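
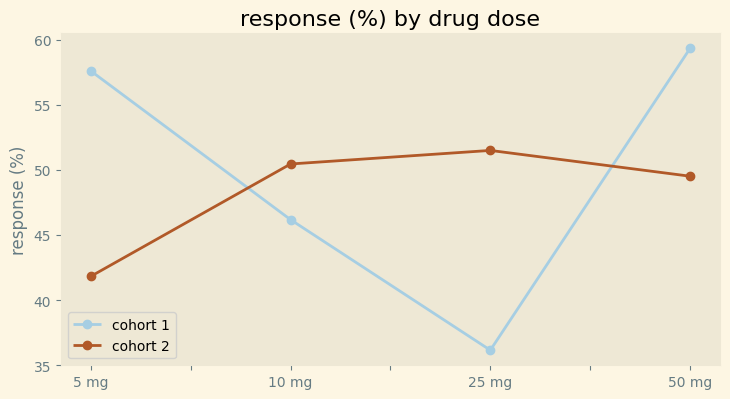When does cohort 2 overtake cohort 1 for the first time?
10 mg

5 mg: cohort 2 ≈ 42 vs cohort 1 ≈ 58 (not yet); 10 mg: cohort 2 ≈ 50 vs cohort 1 ≈ 46 (first crossover).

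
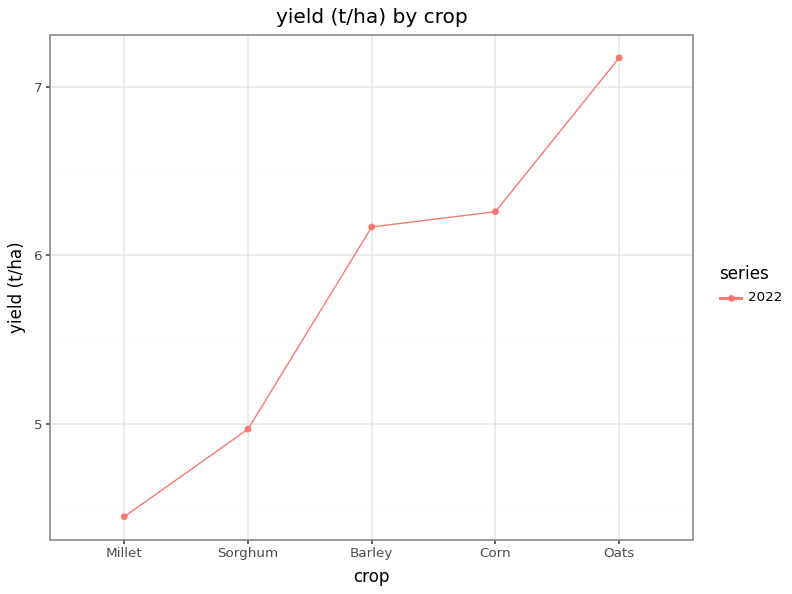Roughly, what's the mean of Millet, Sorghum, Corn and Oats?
(4.5 + 5.0 + 6.5 + 7.0) / 4 ≈ 5.75.

≈ 5.75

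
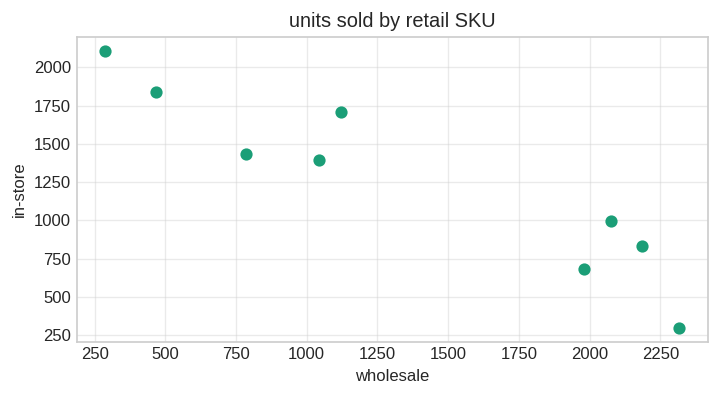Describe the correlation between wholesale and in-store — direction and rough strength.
Points are negatively correlated; strong (|r| ≈ 0.9).

negative, strong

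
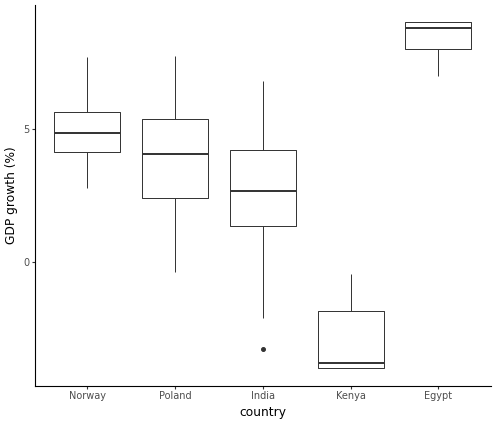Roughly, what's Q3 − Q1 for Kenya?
Q3 ≈ -2, Q1 ≈ -4; IQR ≈ 2.

≈ 2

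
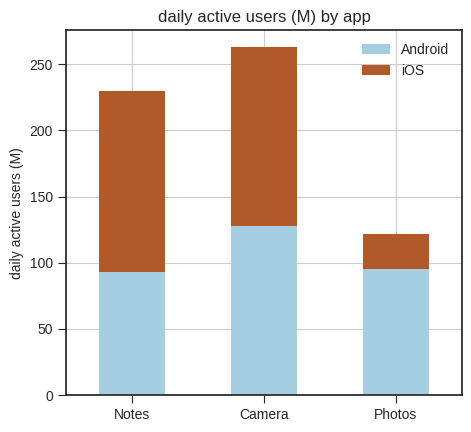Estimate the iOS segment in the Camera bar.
iOS top ≈ 275, bottom ≈ 125; segment ≈ 150.

≈ 150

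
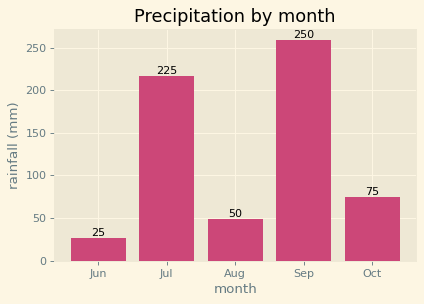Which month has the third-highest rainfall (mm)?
Top 4: Sep ≈ 250, Jul ≈ 225, Oct ≈ 75, Aug ≈ 50.

Oct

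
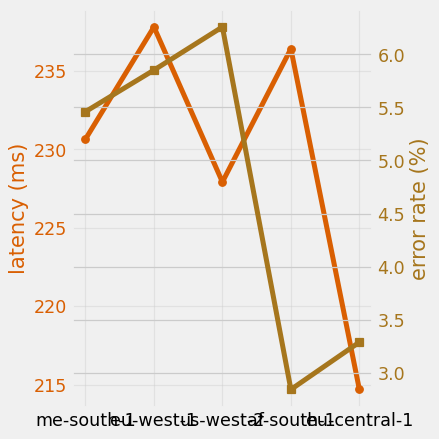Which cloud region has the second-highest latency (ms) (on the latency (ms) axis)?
af-south-1

Top 3 (on the latency (ms) axis): eu-west-1 ≈ 238, af-south-1 ≈ 236, me-south-1 ≈ 230.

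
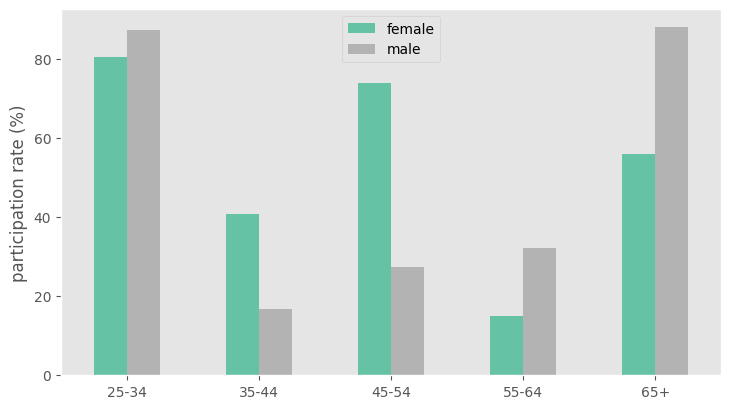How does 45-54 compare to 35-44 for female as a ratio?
45-54 ≈ 70, 35-44 ≈ 40; 70/40 ≈ 1.75.

≈ 1.75×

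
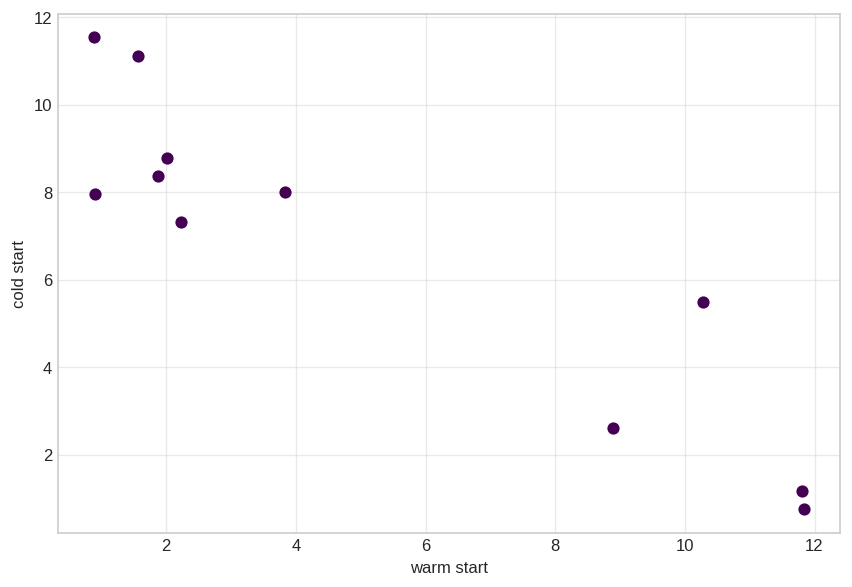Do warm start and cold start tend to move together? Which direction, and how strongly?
Points are negatively correlated; strong (|r| ≈ 0.9).

negative, strong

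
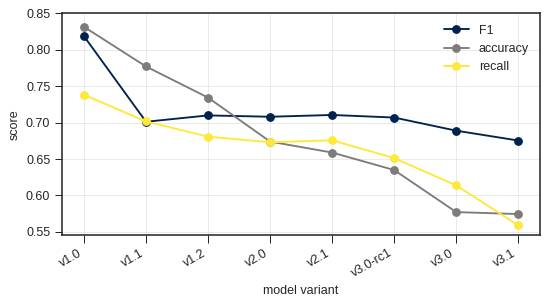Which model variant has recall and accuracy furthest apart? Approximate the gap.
v1.0, ≈ 0.10

v1.0: recall ≈ 0.75, accuracy ≈ 0.85 → gap ≈ 0.10. Next-largest (v1.1) is only ≈ 0.10.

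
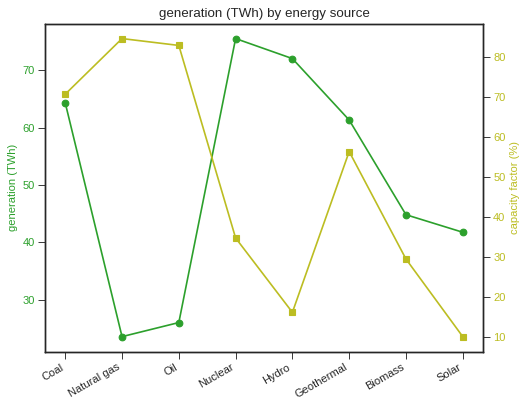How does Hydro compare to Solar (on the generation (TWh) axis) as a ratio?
≈ 1.75×

Hydro ≈ 70, Solar ≈ 40; 70/40 ≈ 1.75.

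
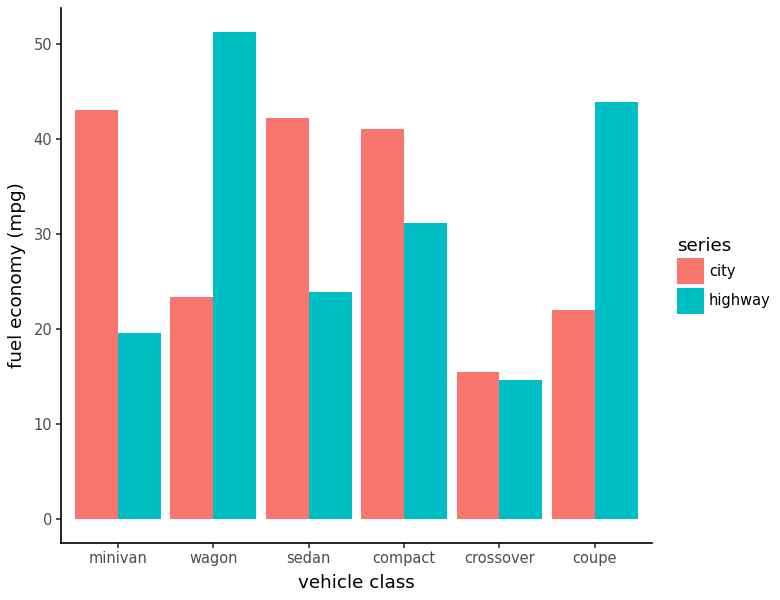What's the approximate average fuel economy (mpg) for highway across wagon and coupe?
≈ 48

(50 + 45) / 2 ≈ 48.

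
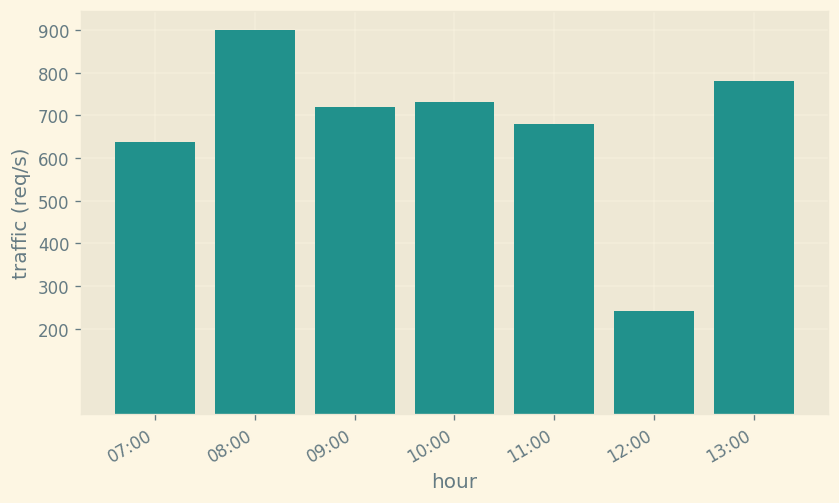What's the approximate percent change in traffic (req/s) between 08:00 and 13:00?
08:00 ≈ 900, 13:00 ≈ 800; (800 − 900) / 900 ≈ -11.1%.

≈ -11.1%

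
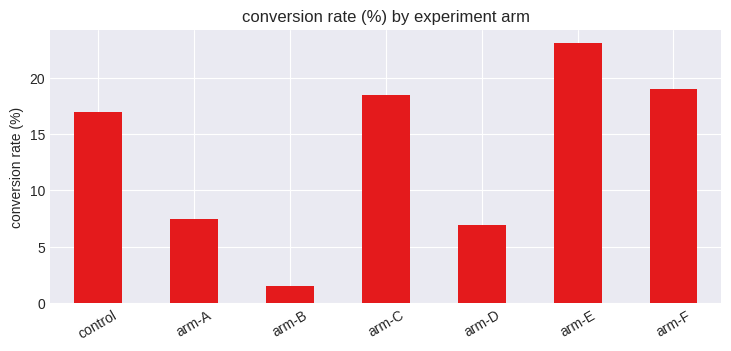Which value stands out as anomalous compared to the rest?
arm-B

arm-B ≈ 2; the rest sit between ≈ 6 and ≈ 24.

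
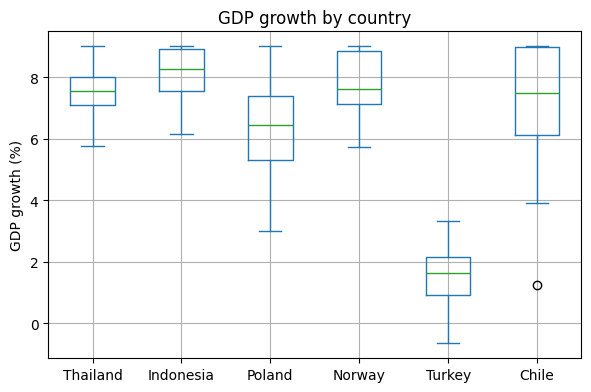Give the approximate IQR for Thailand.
≈ 1

Q3 ≈ 8, Q1 ≈ 7; IQR ≈ 1.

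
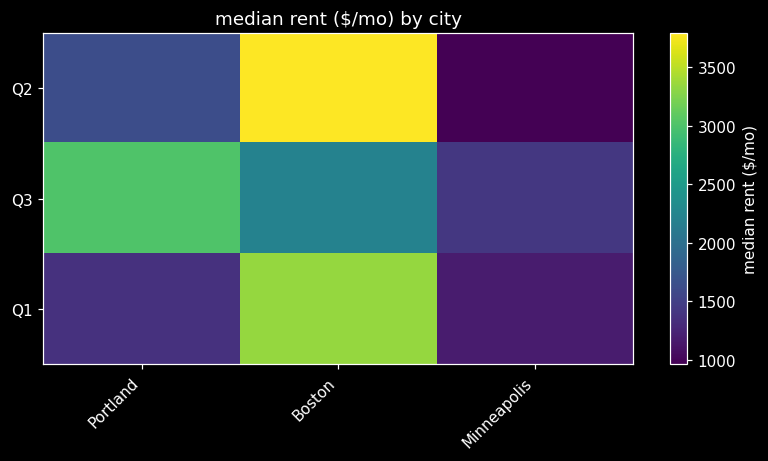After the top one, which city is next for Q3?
Boston

Top 3 for Q3: Portland ≈ 3000, Boston ≈ 2000, Minneapolis ≈ 1500.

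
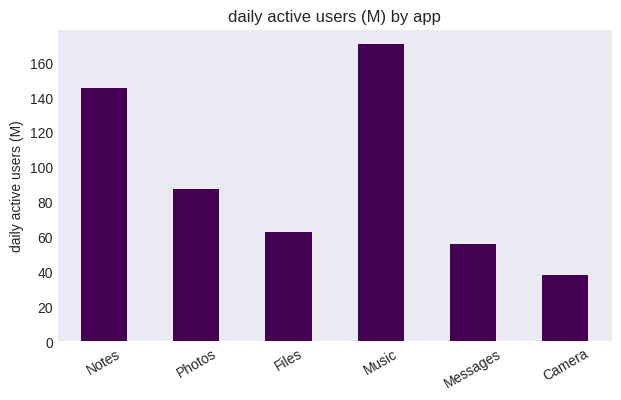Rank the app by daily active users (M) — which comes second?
Top 3: Music ≈ 180, Notes ≈ 140, Photos ≈ 80.

Notes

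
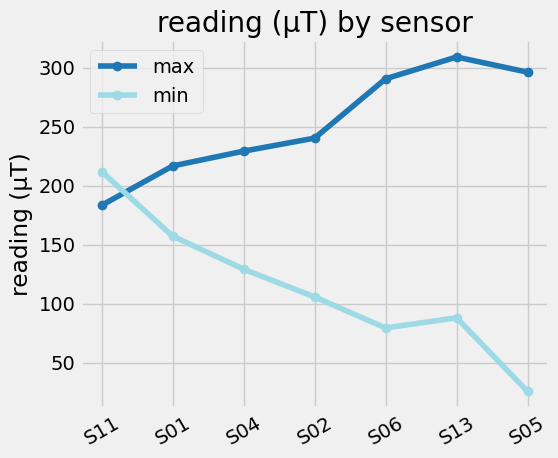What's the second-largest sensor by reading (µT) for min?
Top 3 for min: S11 ≈ 200, S01 ≈ 150, S04 ≈ 125.

S01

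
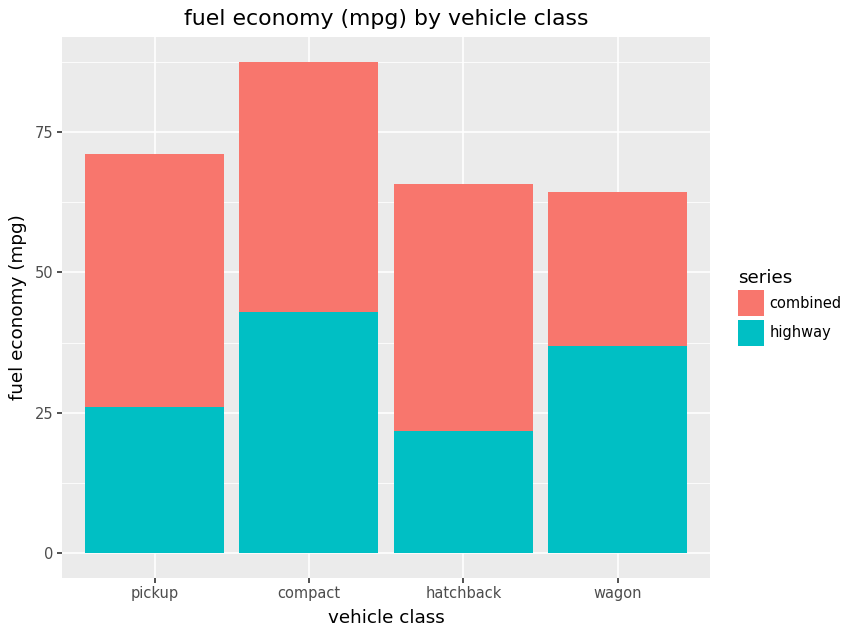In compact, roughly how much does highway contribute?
≈ 40

highway top ≈ 40, bottom ≈ 0; segment ≈ 40.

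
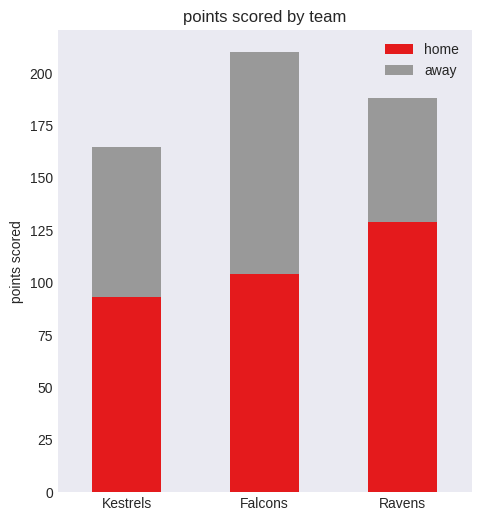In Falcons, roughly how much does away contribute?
away top ≈ 200, bottom ≈ 100; segment ≈ 100.

≈ 100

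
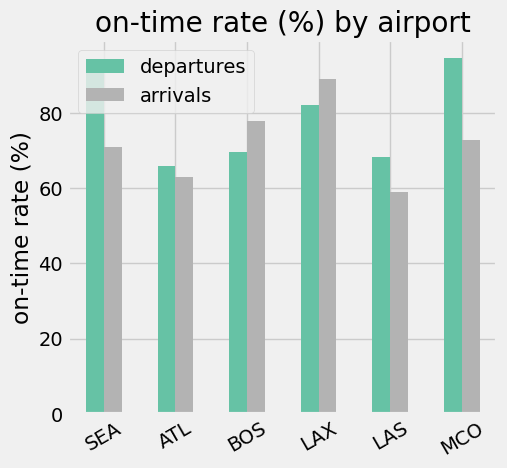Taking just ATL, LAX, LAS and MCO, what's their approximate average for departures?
(70 + 80 + 70 + 90) / 4 ≈ 78.

≈ 78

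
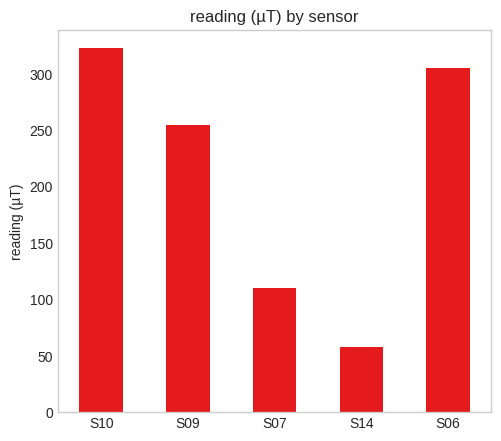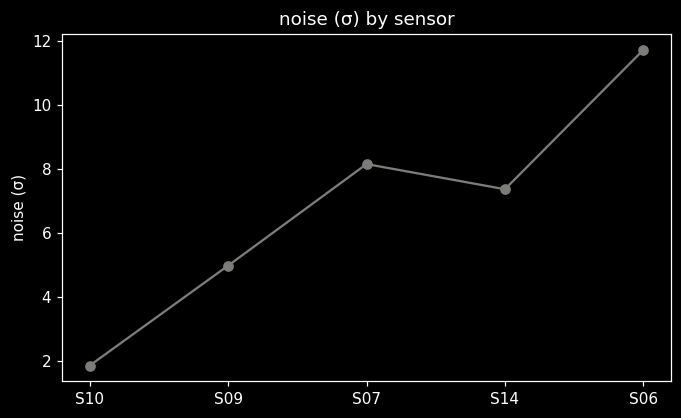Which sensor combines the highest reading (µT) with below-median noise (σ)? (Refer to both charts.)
Chart 2 median noise (σ) ≈ 8; below-median sensors: S10, S09. Among those, S10 has the highest reading (µT) (≈ 300).

S10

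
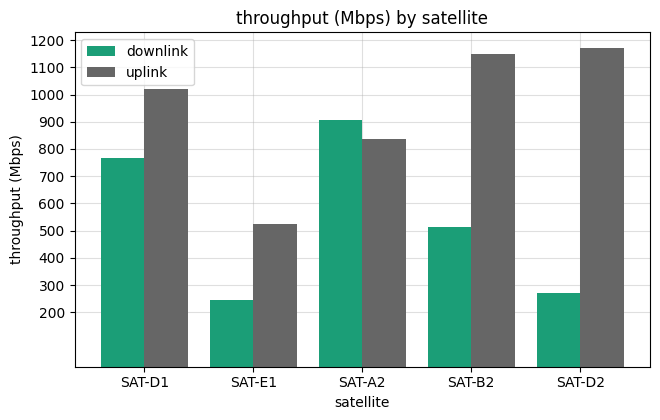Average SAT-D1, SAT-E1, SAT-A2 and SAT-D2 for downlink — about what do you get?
≈ 550

(800 + 200 + 900 + 300) / 4 ≈ 550.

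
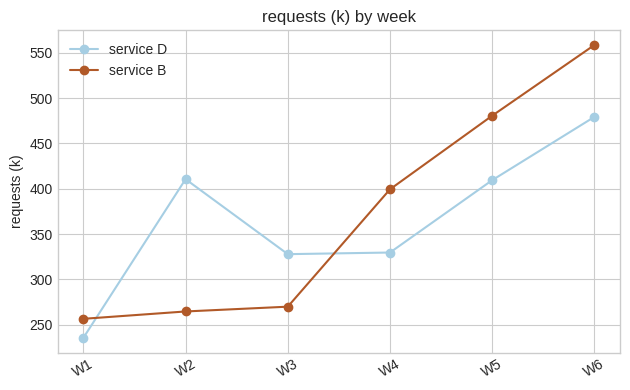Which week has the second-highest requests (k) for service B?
W5

Top 3 for service B: W6 ≈ 550, W5 ≈ 500, W4 ≈ 400.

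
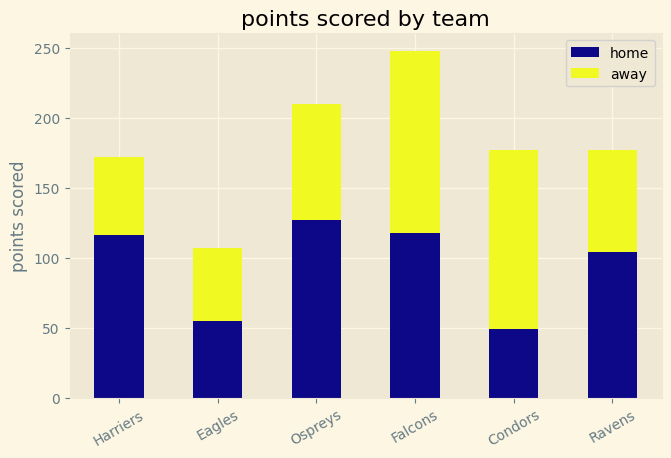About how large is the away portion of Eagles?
≈ 50

away top ≈ 100, bottom ≈ 50; segment ≈ 50.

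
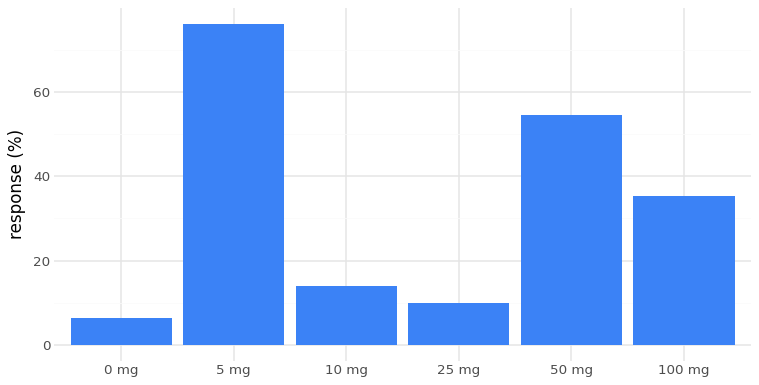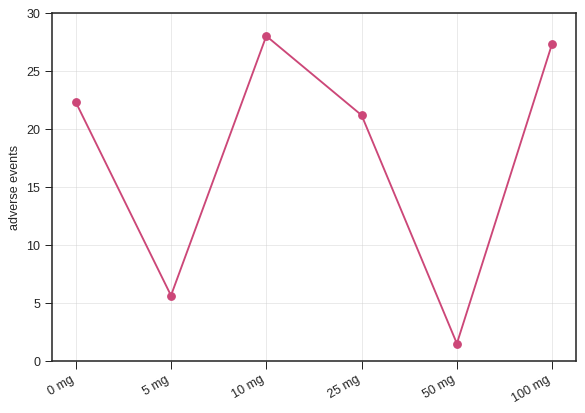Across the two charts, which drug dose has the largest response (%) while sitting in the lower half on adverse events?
5 mg

Chart 2 median adverse events ≈ 20; below-median drug doses: 5 mg, 25 mg, 50 mg. Among those, 5 mg has the highest response (%) (≈ 80).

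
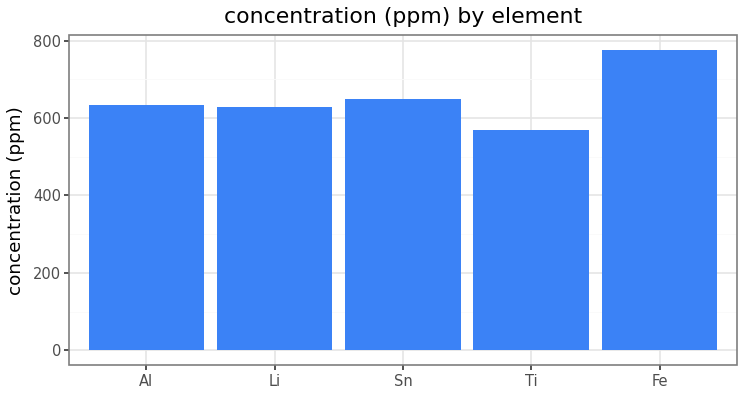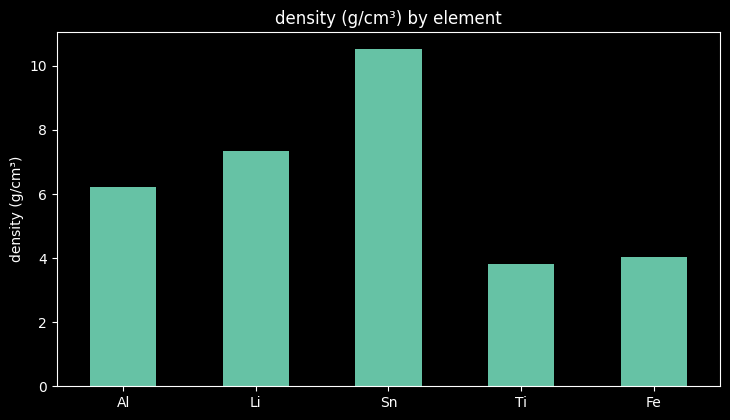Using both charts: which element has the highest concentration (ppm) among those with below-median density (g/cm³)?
Fe

Chart 2 median density (g/cm³) ≈ 6; below-median elements: Ti, Fe. Among those, Fe has the highest concentration (ppm) (≈ 800).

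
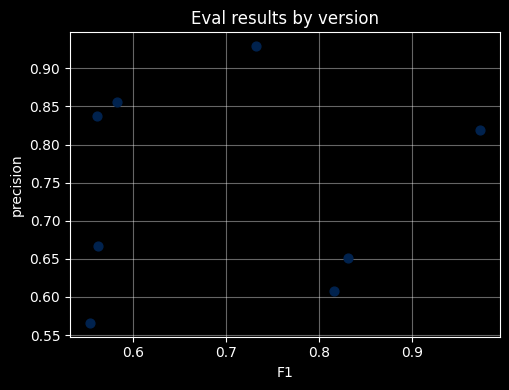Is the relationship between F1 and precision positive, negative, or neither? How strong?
no clear correlation

Points are roughly uncorrelated; weak (|r| ≈ 0.1).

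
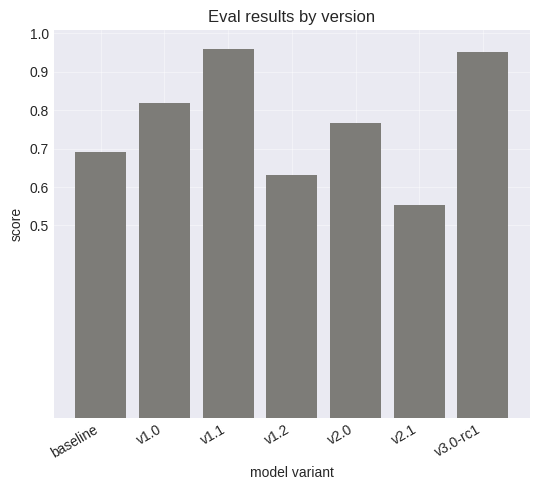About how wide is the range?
Max v1.1 ≈ 1.0, min v2.1 ≈ 0.6; range ≈ 0.4.

≈ 0.4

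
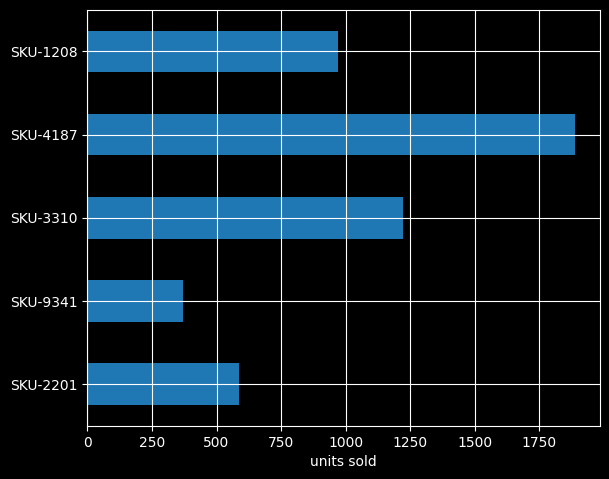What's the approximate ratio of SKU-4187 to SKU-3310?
≈ 1.5×

SKU-4187 ≈ 1800, SKU-3310 ≈ 1200; 1800/1200 ≈ 1.5.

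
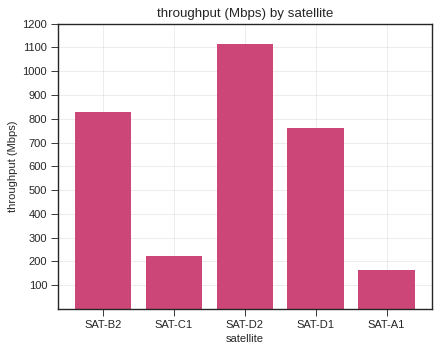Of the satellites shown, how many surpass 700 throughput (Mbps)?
Above 700: SAT-B2, SAT-D2, SAT-D1.

3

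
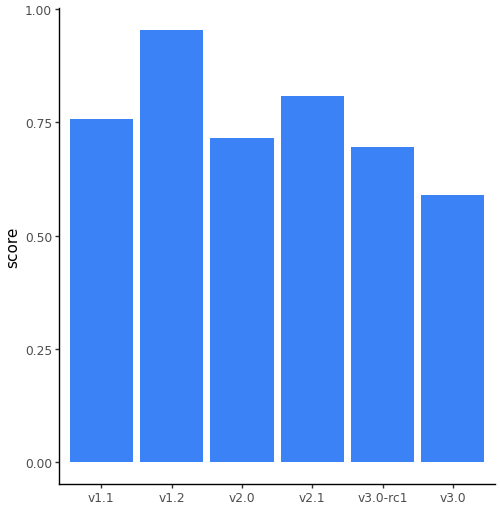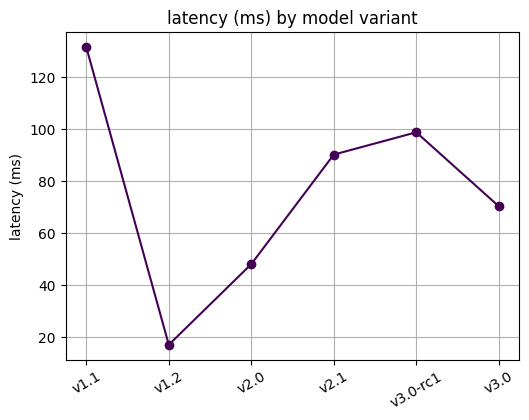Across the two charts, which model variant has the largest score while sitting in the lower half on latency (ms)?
Chart 2 median latency (ms) ≈ 80; below-median model variants: v1.2, v2.0, v3.0. Among those, v1.2 has the highest score (≈ 1).

v1.2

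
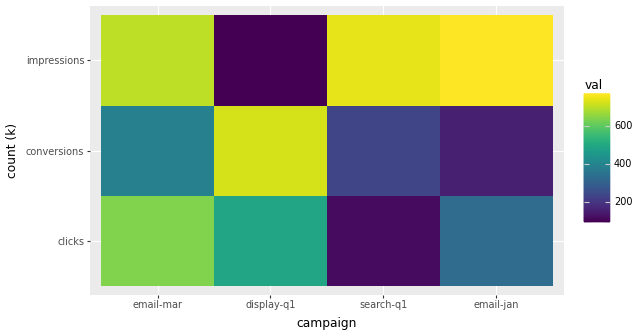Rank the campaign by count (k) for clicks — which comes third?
email-jan

Top 4 for clicks: email-mar ≈ 600, display-q1 ≈ 500, email-jan ≈ 300, search-q1 ≈ 100.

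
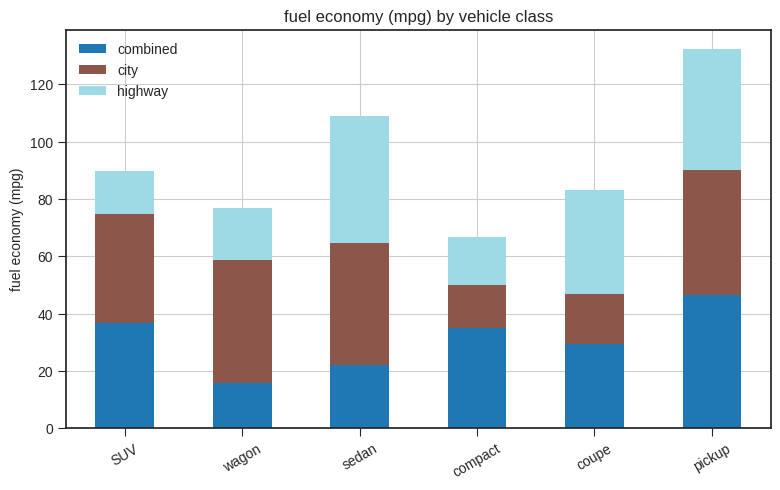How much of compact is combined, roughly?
≈ 40

combined top ≈ 40, bottom ≈ 0; segment ≈ 40.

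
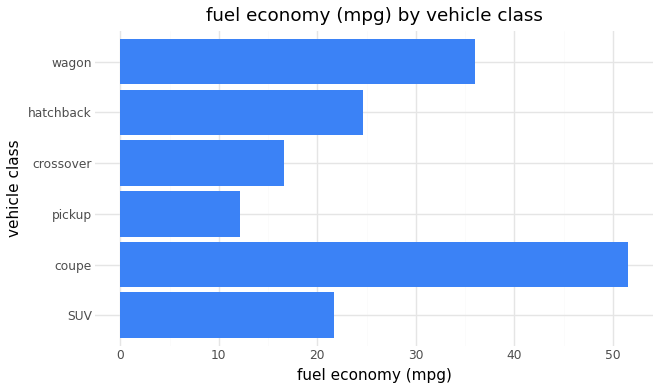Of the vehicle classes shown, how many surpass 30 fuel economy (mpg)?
2

Above 30: coupe, wagon.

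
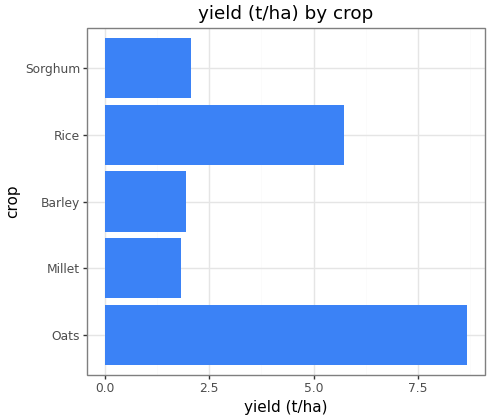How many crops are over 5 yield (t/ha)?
2

Above 5: Oats, Rice.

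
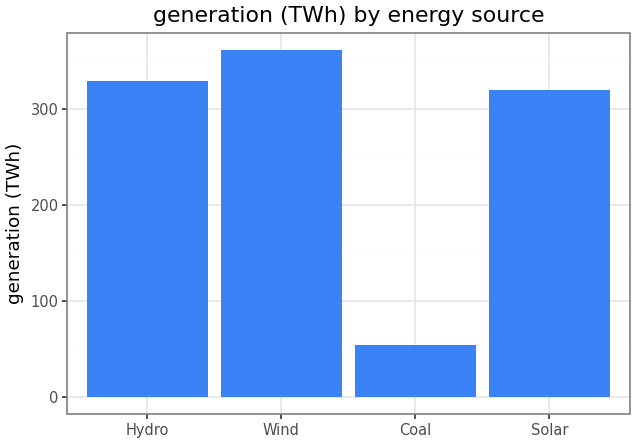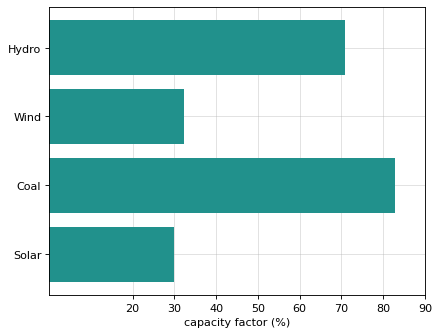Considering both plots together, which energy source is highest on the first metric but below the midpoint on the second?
Chart 2 median capacity factor (%) ≈ 50; below-median energy sources: Wind, Solar. Among those, Wind has the highest generation (TWh) (≈ 350).

Wind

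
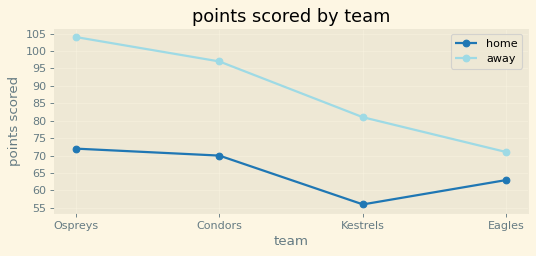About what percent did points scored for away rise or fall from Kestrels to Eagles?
Kestrels ≈ 80, Eagles ≈ 70; (70 − 80) / 80 ≈ -12.5%.

≈ -12.5%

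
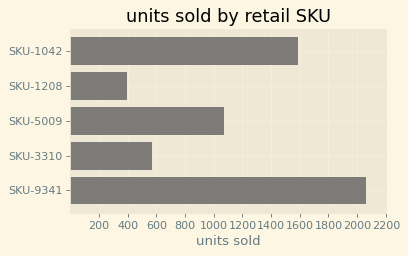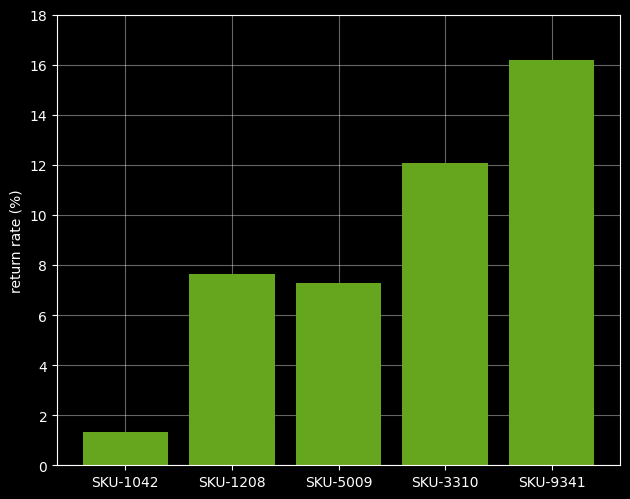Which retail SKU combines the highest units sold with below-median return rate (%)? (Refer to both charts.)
Chart 2 median return rate (%) ≈ 8; below-median retail SKUs: SKU-1042, SKU-5009. Among those, SKU-1042 has the highest units sold (≈ 1600).

SKU-1042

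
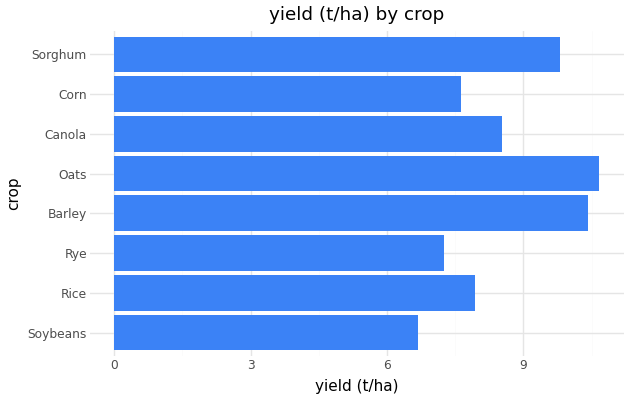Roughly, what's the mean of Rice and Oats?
≈ 10

(8 + 11) / 2 ≈ 10.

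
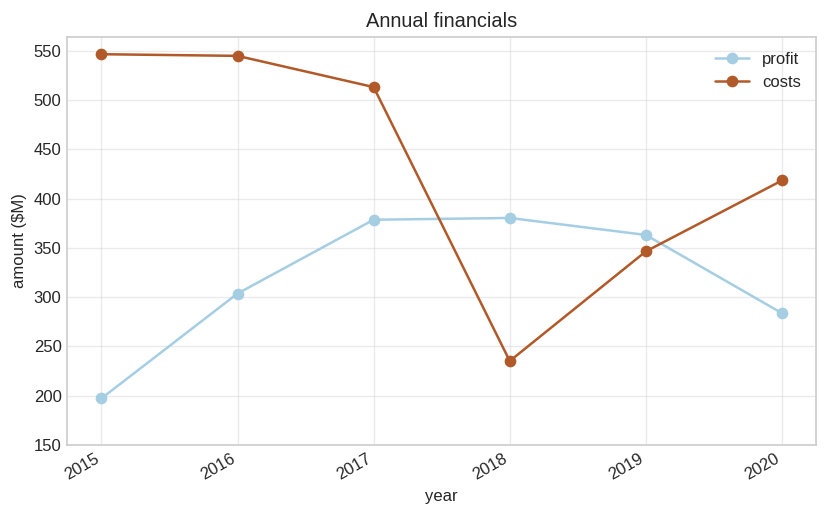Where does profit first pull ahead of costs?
2018

2017: profit ≈ 400 vs costs ≈ 500 (not yet); 2018: profit ≈ 400 vs costs ≈ 250 (first crossover).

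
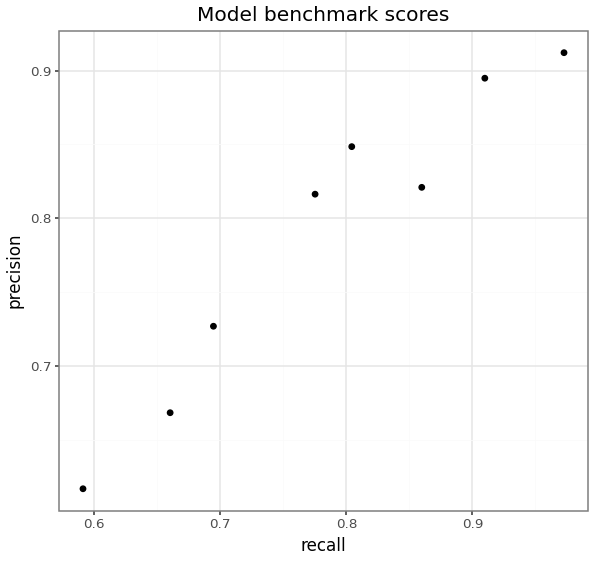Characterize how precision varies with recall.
Points are positively correlated; strong (|r| ≈ 1.0).

positive, strong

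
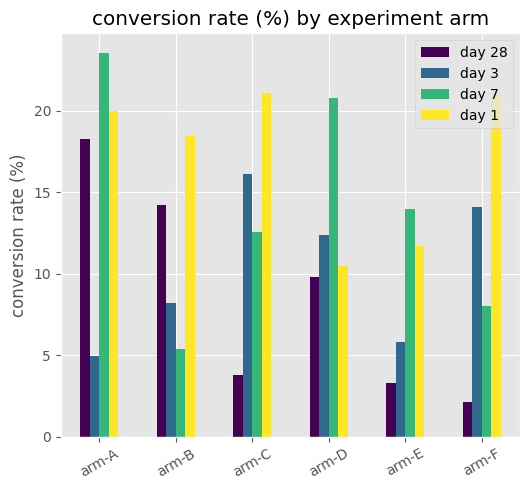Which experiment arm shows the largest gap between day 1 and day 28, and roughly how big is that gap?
arm-F, ≈ 20 %

arm-F: day 1 ≈ 22, day 28 ≈ 2 → gap ≈ 20. Next-largest (arm-C) is only ≈ 18.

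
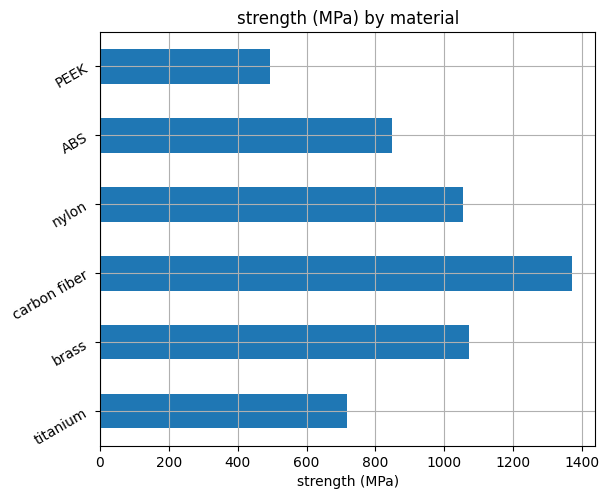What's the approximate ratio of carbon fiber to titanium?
≈ 1.75×

carbon fiber ≈ 1400, titanium ≈ 800; 1400/800 ≈ 1.75.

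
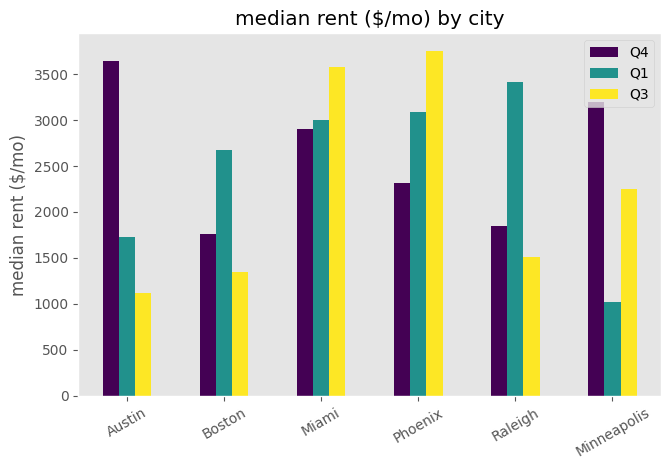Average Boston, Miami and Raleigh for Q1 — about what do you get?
(2500 + 3000 + 3500) / 3 ≈ 3000.

≈ 3000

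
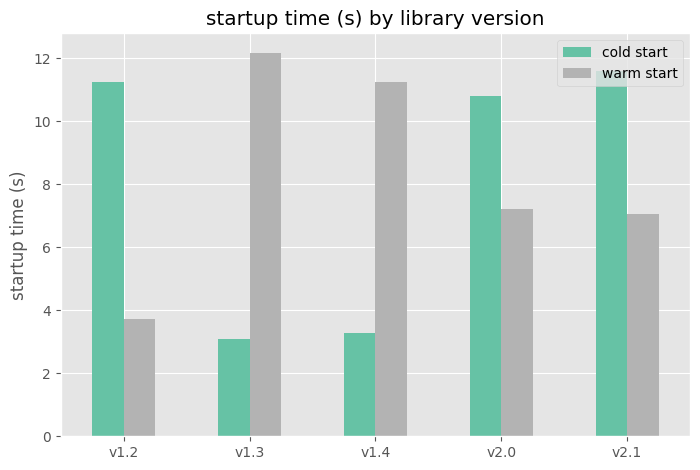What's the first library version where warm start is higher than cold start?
v1.2: warm start ≈ 4 vs cold start ≈ 12 (not yet); v1.3: warm start ≈ 12 vs cold start ≈ 4 (first crossover).

v1.3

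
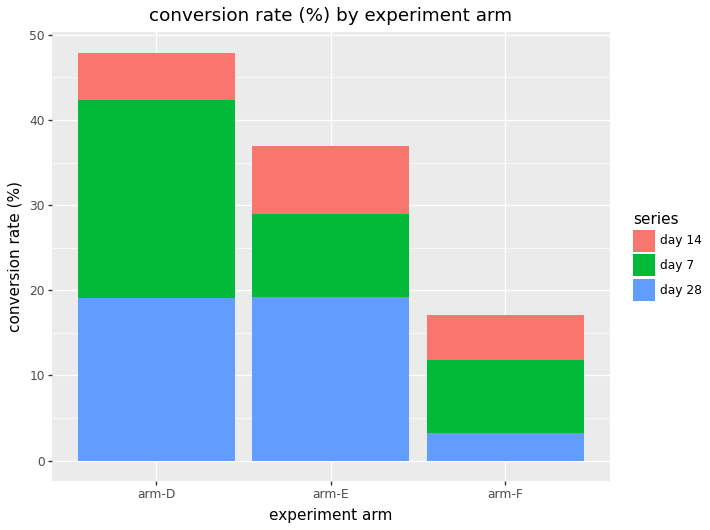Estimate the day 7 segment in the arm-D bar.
≈ 20

day 7 top ≈ 40, bottom ≈ 20; segment ≈ 20.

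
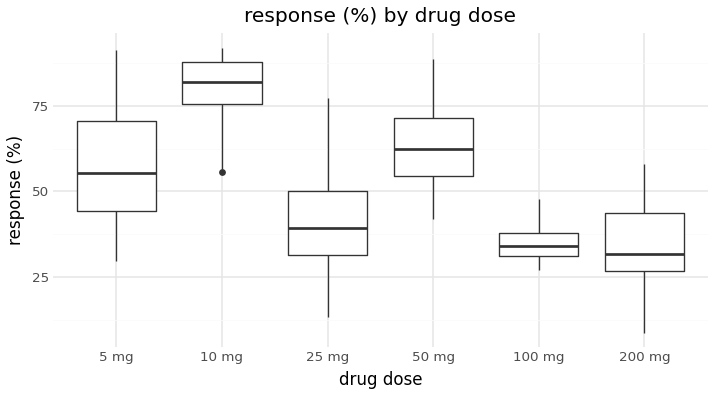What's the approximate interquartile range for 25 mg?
Q3 ≈ 50, Q1 ≈ 30; IQR ≈ 20.

≈ 20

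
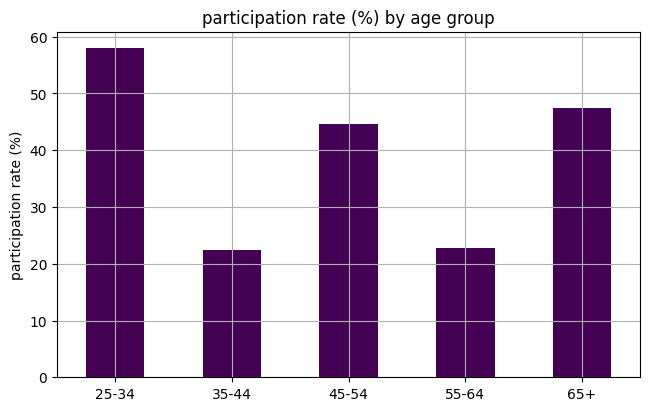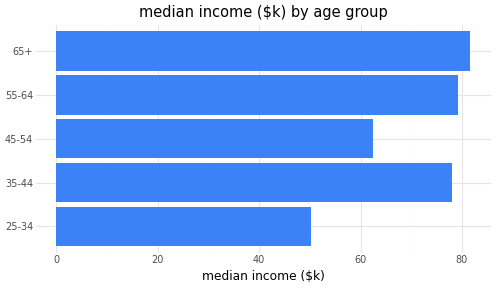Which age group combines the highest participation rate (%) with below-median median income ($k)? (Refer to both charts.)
25-34

Chart 2 median median income ($k) ≈ 80; below-median age groups: 25-34, 45-54. Among those, 25-34 has the highest participation rate (%) (≈ 60).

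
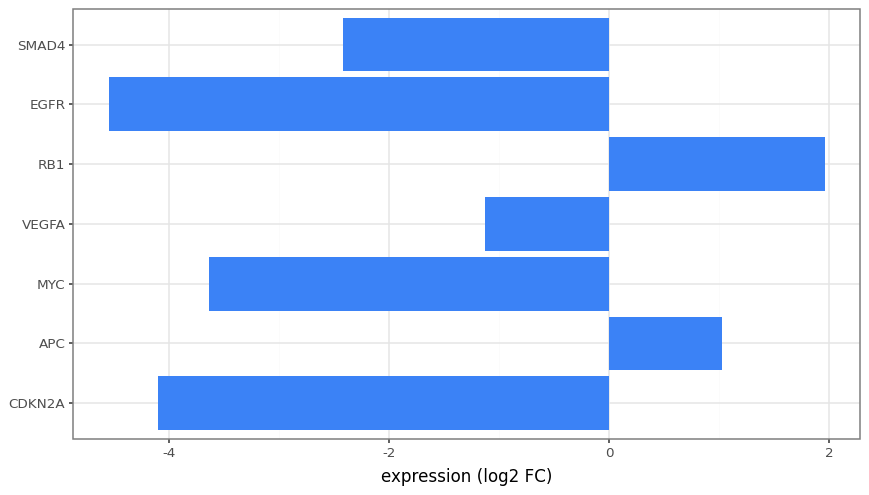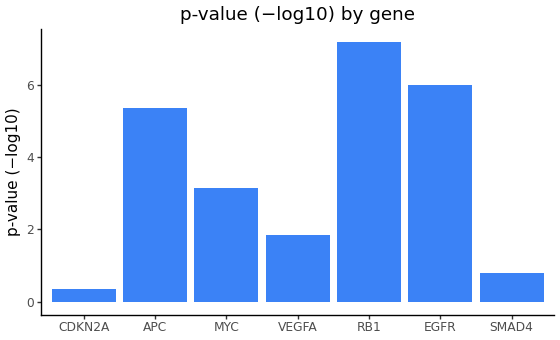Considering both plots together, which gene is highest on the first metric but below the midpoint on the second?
Chart 2 median p-value (−log10) ≈ 3; below-median genes: CDKN2A, VEGFA, SMAD4. Among those, VEGFA has the highest expression (log2 FC) (≈ -1.2).

VEGFA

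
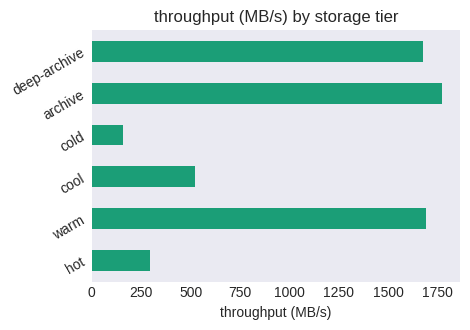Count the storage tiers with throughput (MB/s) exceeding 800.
Above 800: warm, archive, deep-archive.

3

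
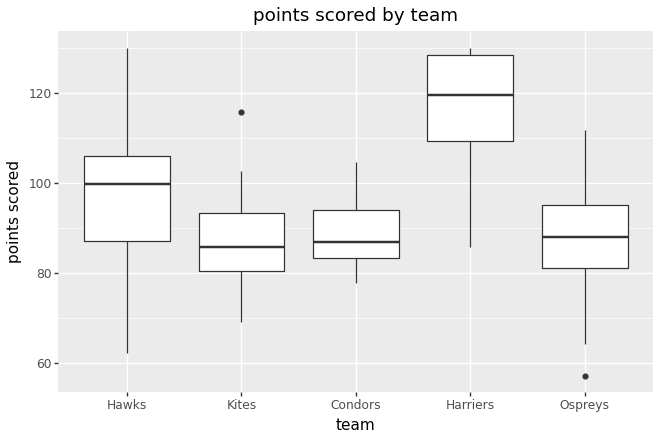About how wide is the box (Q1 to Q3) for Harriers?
≈ 20

Q3 ≈ 130, Q1 ≈ 110; IQR ≈ 20.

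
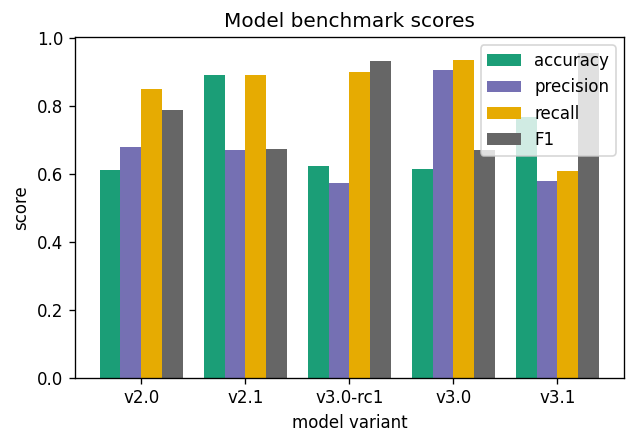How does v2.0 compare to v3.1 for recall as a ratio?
≈ 1.5×

v2.0 ≈ 0.9, v3.1 ≈ 0.6; 0.9/0.6 ≈ 1.5.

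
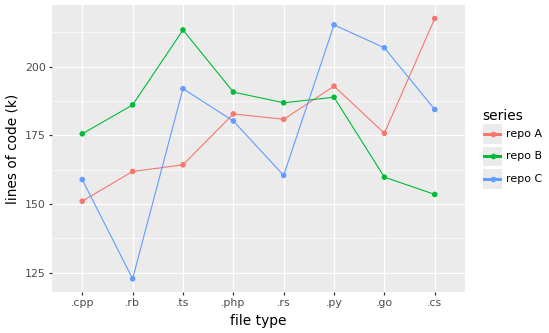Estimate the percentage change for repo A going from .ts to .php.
≈ +12.5%

.ts ≈ 160, .php ≈ 180; (180 − 160) / 160 ≈ +12.5%.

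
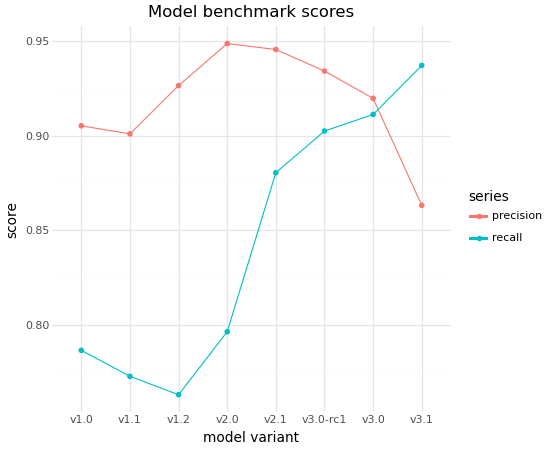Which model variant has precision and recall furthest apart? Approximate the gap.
v1.2: precision ≈ 0.92, recall ≈ 0.76 → gap ≈ 0.16. Next-largest (v2.0) is only ≈ 0.14.

v1.2, ≈ 0.16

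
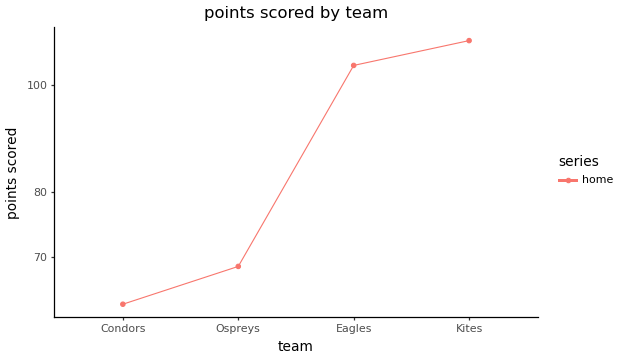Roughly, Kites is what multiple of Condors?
≈ 1.69×

Kites ≈ 110, Condors ≈ 65; 110/65 ≈ 1.69.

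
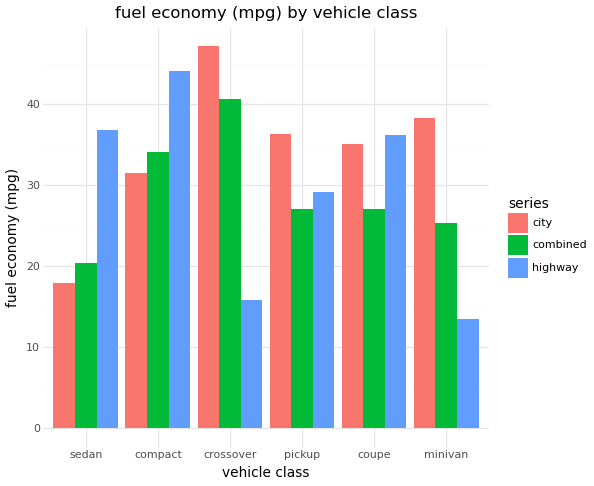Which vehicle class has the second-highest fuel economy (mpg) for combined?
Top 3 for combined: crossover ≈ 40, compact ≈ 35, coupe ≈ 25.

compact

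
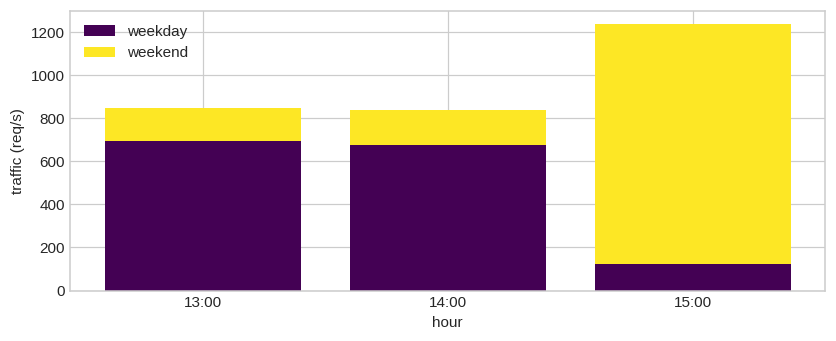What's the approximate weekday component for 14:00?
≈ 600

weekday top ≈ 600, bottom ≈ 0; segment ≈ 600.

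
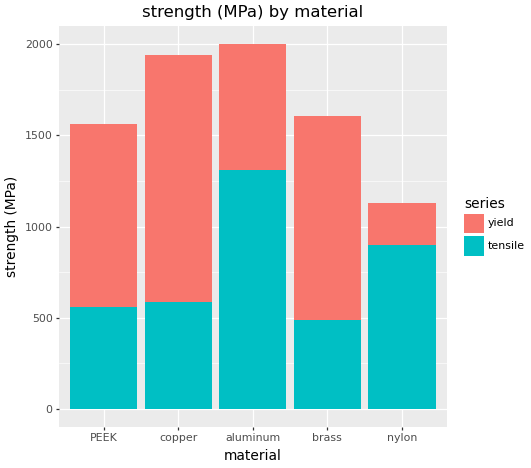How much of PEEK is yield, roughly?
≈ 1000

yield top ≈ 1600, bottom ≈ 600; segment ≈ 1000.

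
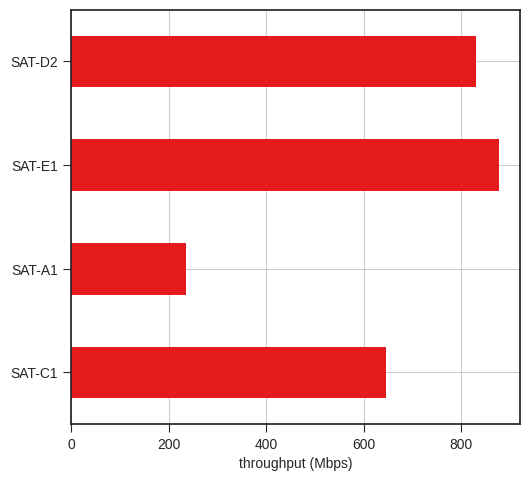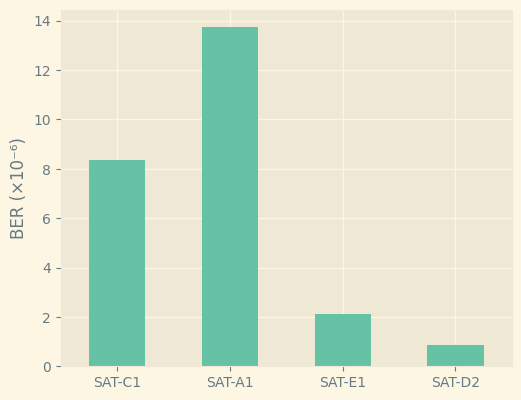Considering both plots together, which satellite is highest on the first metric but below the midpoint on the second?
SAT-E1

Chart 2 median BER (×10⁻⁶) ≈ 6; below-median satellites: SAT-E1, SAT-D2. Among those, SAT-E1 has the highest throughput (Mbps) (≈ 900).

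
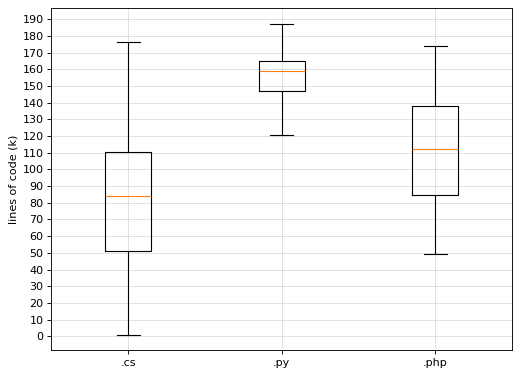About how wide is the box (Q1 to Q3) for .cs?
Q3 ≈ 110, Q1 ≈ 50; IQR ≈ 60.

≈ 60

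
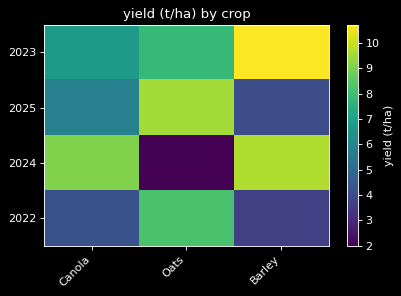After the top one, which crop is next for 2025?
Top 3 for 2025: Oats ≈ 10, Canola ≈ 6, Barley ≈ 4.

Canola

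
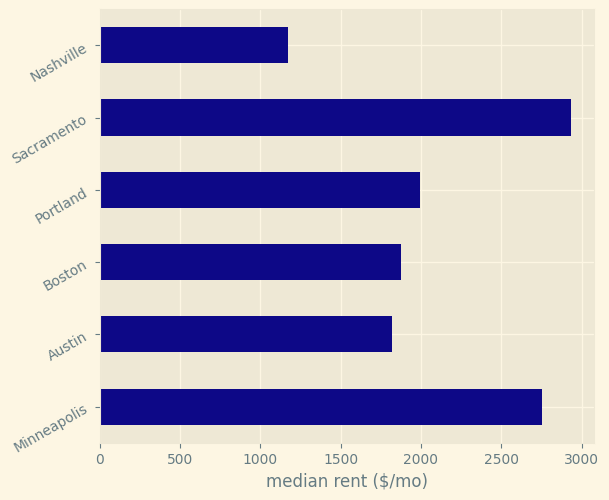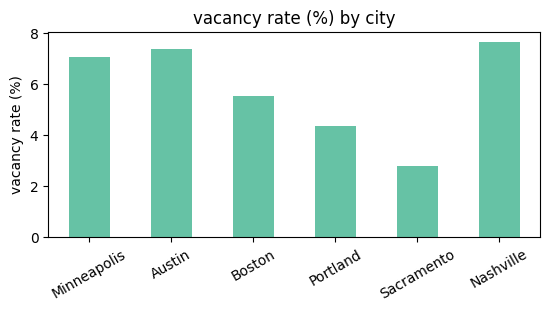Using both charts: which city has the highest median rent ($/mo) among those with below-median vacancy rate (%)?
Chart 2 median vacancy rate (%) ≈ 6; below-median cities: Boston, Portland, Sacramento. Among those, Sacramento has the highest median rent ($/mo) (≈ 3000).

Sacramento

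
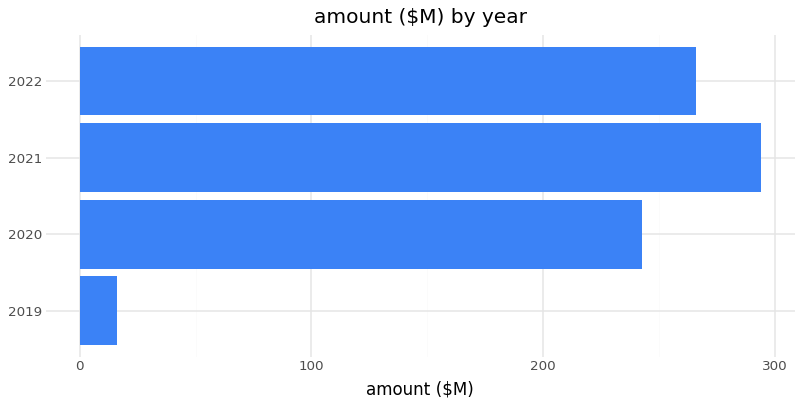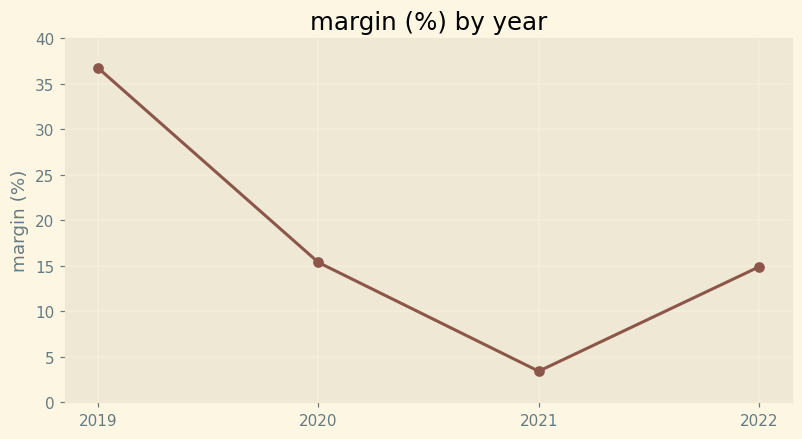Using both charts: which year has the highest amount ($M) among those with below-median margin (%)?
2021

Chart 2 median margin (%) ≈ 15; below-median years: 2021, 2022. Among those, 2021 has the highest amount ($M) (≈ 300).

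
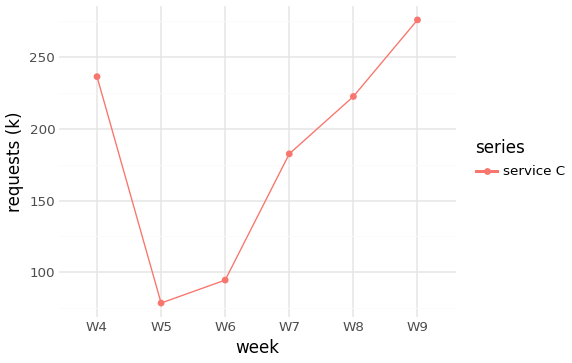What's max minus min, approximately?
Max W9 ≈ 280, min W5 ≈ 80; range ≈ 200.

≈ 200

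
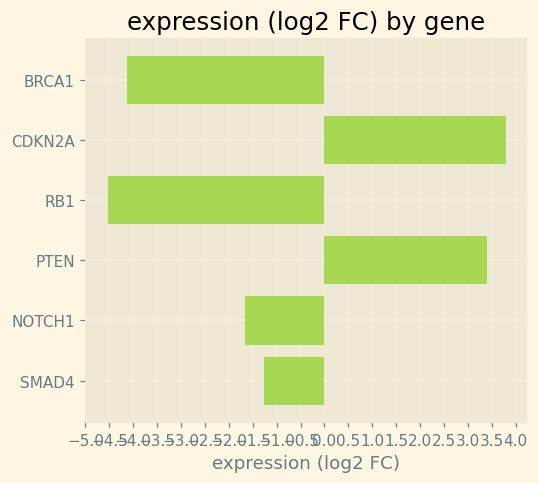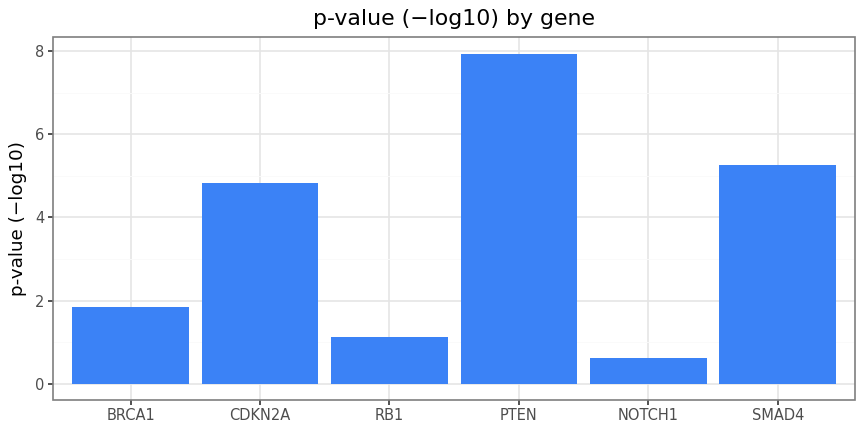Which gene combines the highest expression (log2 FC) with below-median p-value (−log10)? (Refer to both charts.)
Chart 2 median p-value (−log10) ≈ 3; below-median genes: BRCA1, RB1, NOTCH1. Among those, NOTCH1 has the highest expression (log2 FC) (≈ -1.5).

NOTCH1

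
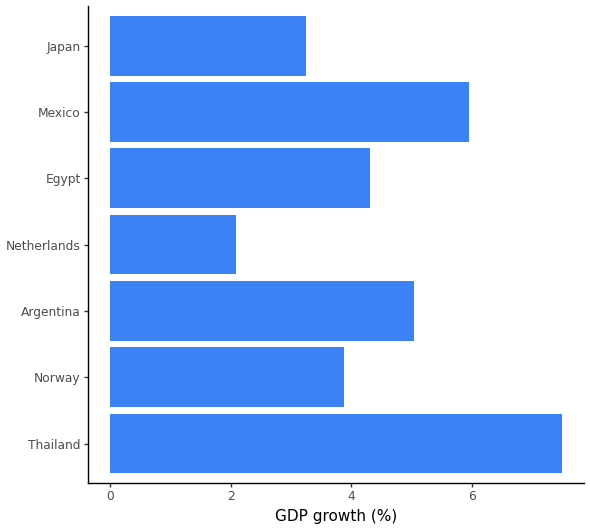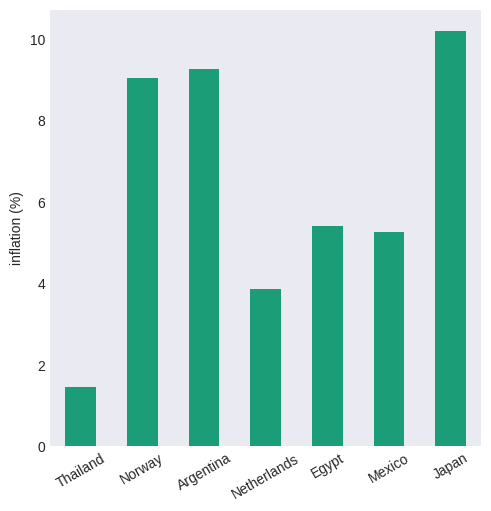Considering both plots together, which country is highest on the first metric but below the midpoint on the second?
Chart 2 median inflation (%) ≈ 5; below-median countries: Thailand, Netherlands, Mexico. Among those, Thailand has the highest GDP growth (%) (≈ 7).

Thailand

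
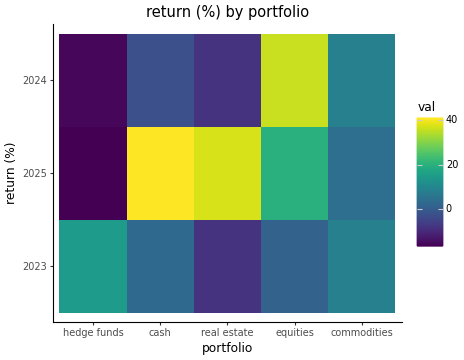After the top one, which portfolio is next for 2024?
commodities

Top 3 for 2024: equities ≈ 35, commodities ≈ 10, cash ≈ -5.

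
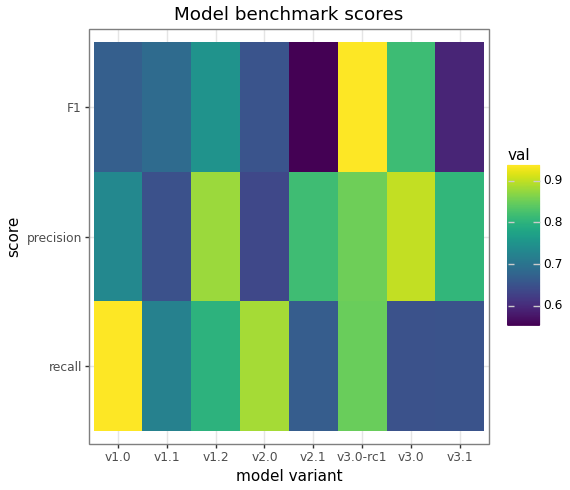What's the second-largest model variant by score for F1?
Top 3 for F1: v3.0-rc1 ≈ 0.95, v3.0 ≈ 0.80, v1.2 ≈ 0.75.

v3.0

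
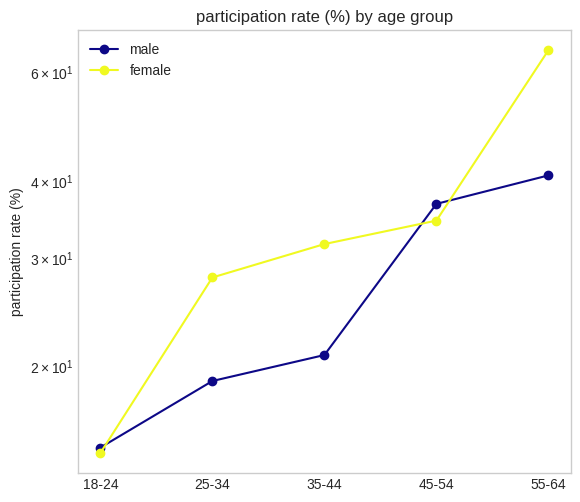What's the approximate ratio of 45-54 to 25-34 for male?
45-54 ≈ 35, 25-34 ≈ 20; 35/20 ≈ 1.75.

≈ 1.75×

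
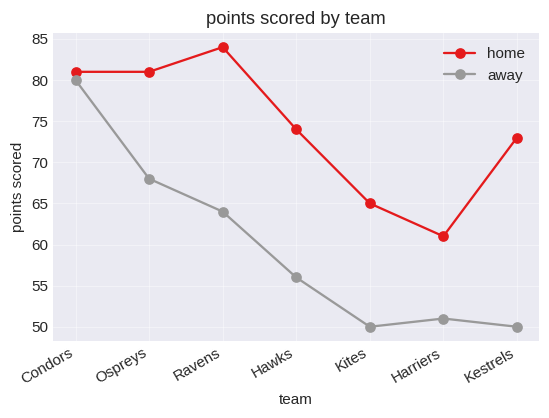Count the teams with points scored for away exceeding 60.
Above 60: Condors, Ospreys, Ravens.

3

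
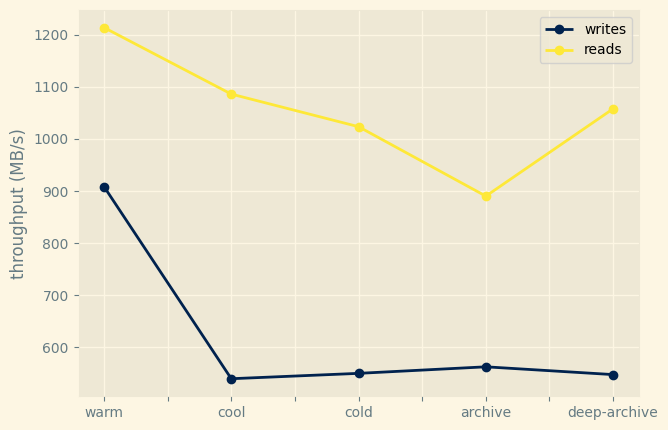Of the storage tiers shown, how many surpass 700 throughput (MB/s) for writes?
1

Above 700: warm.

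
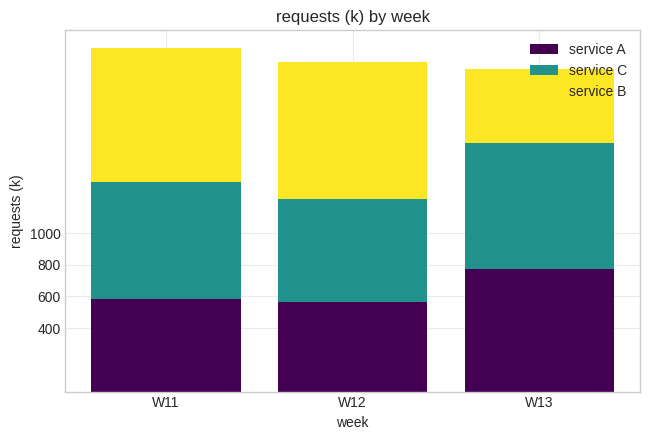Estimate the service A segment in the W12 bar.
service A top ≈ 600, bottom ≈ 0; segment ≈ 600.

≈ 600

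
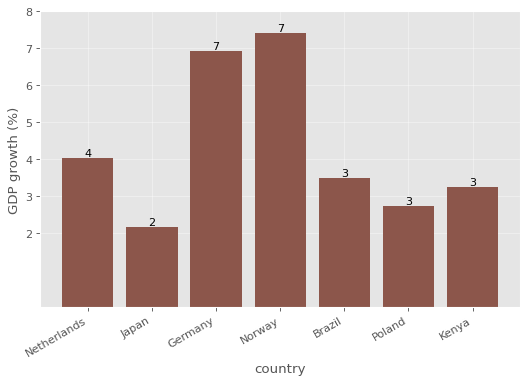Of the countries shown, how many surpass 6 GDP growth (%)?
Above 6: Germany, Norway.

2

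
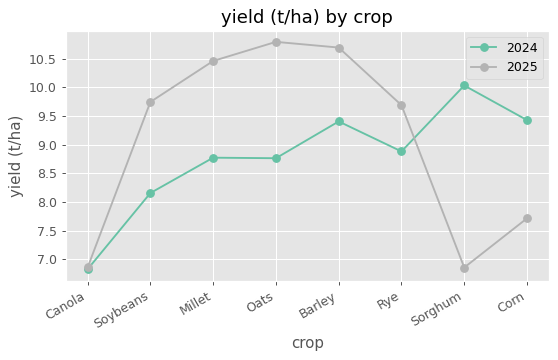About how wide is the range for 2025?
Max Oats ≈ 11.0, min Sorghum ≈ 7.0; range ≈ 4.0.

≈ 4.0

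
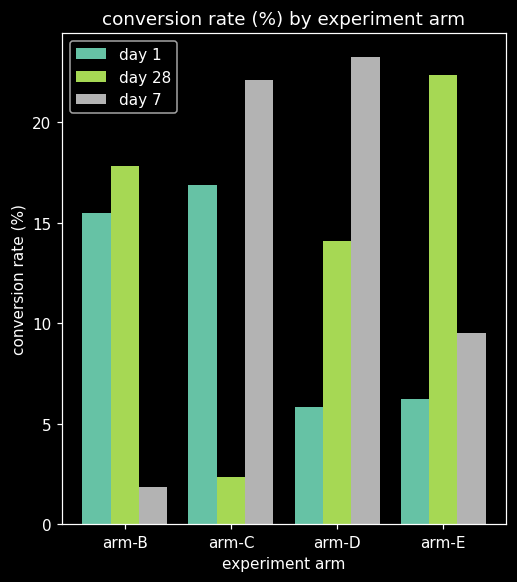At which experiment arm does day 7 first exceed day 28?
arm-B: day 7 ≈ 2 vs day 28 ≈ 18 (not yet); arm-C: day 7 ≈ 22 vs day 28 ≈ 2 (first crossover).

arm-C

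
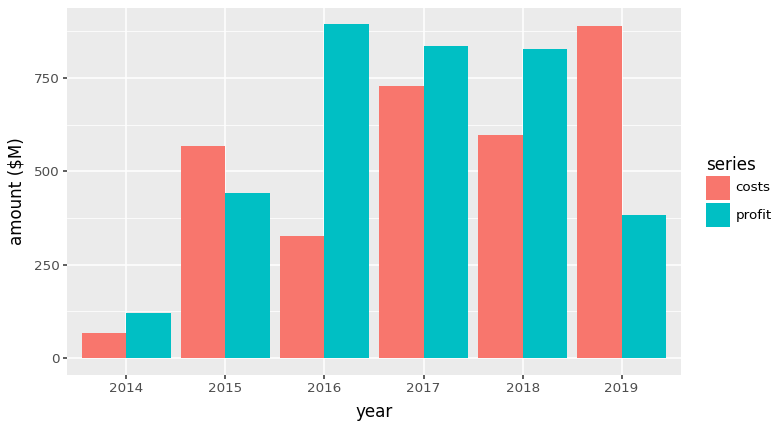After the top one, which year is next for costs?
Top 3 for costs: 2019 ≈ 900, 2017 ≈ 700, 2018 ≈ 600.

2017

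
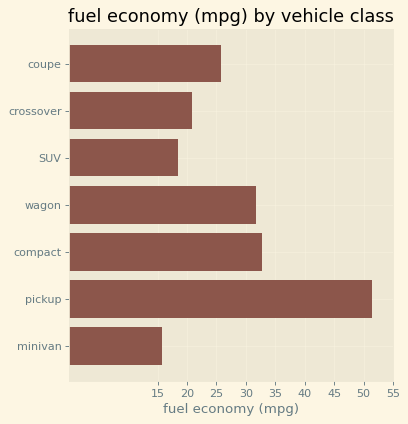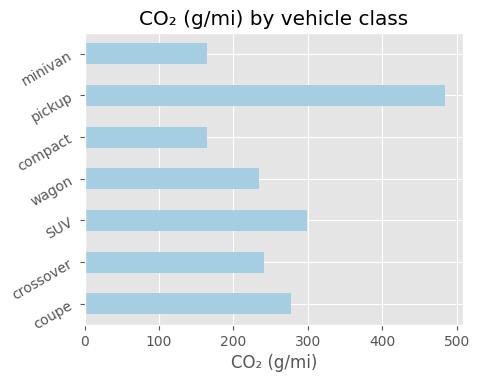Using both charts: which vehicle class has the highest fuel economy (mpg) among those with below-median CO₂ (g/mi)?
compact

Chart 2 median CO₂ (g/mi) ≈ 250; below-median vehicle classes: wagon, compact, minivan. Among those, compact has the highest fuel economy (mpg) (≈ 35).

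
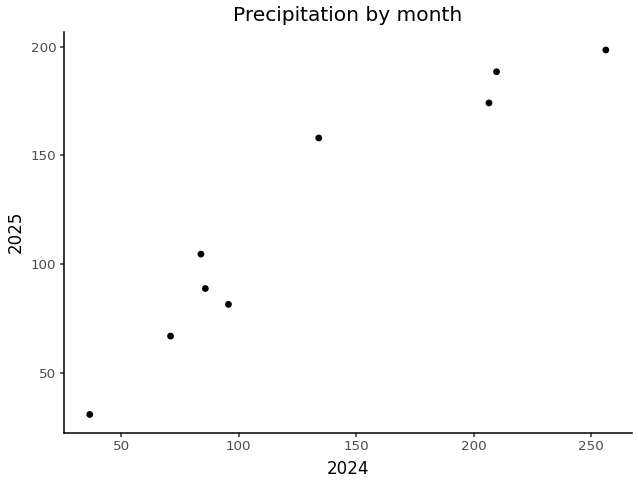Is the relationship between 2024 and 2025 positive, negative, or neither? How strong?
Points are positively correlated; strong (|r| ≈ 1.0).

positive, strong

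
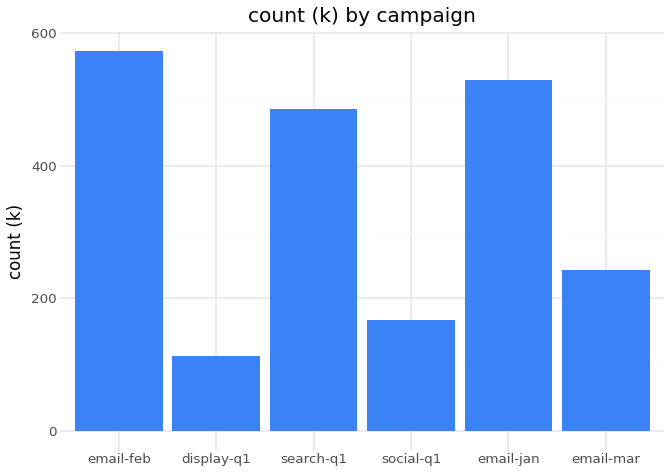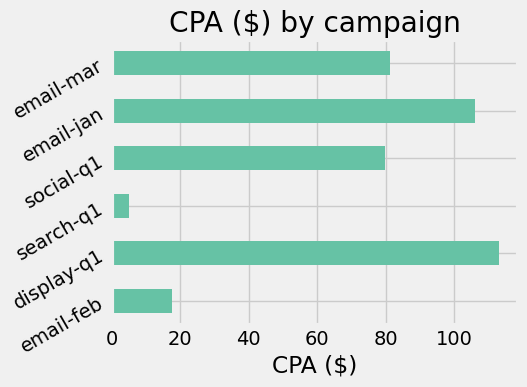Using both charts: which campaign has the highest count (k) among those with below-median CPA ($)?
Chart 2 median CPA ($) ≈ 80; below-median campaigns: email-feb, search-q1, social-q1. Among those, email-feb has the highest count (k) (≈ 600).

email-feb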